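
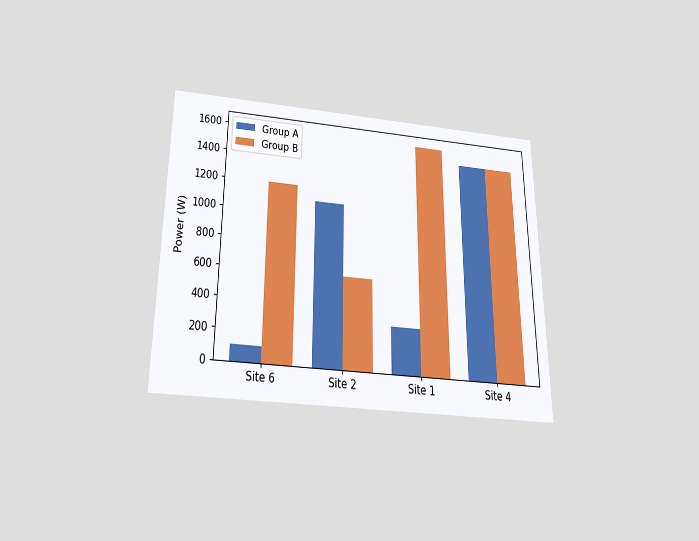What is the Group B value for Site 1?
The chart is viewed slightly from below. The Group B bar at Site 1 reaches 1600W on the y-axis.

1600W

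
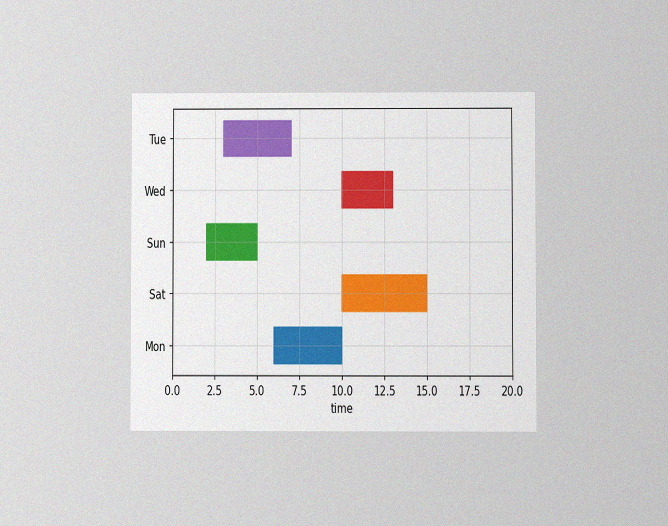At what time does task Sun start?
2

The chart is viewed at a slight angle, with some photo noise. The Sun bar begins at t=2.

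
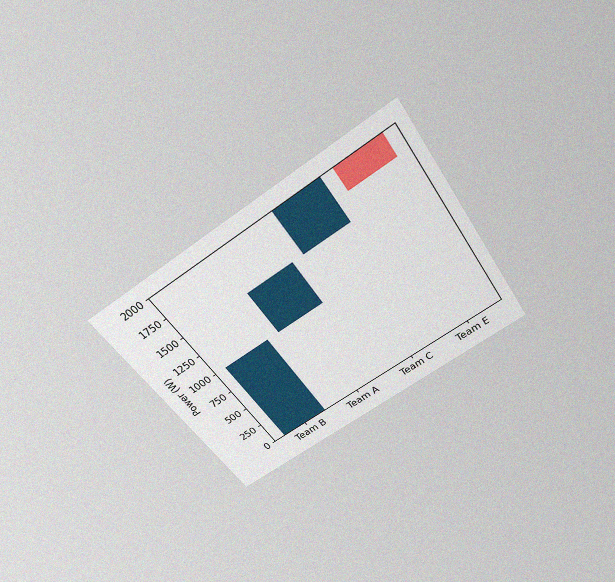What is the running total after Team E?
The chart is tilted about 34° counter-clockwise and viewed slightly from above, with some photo noise. After Team E the running total reaches 1750W.

1750W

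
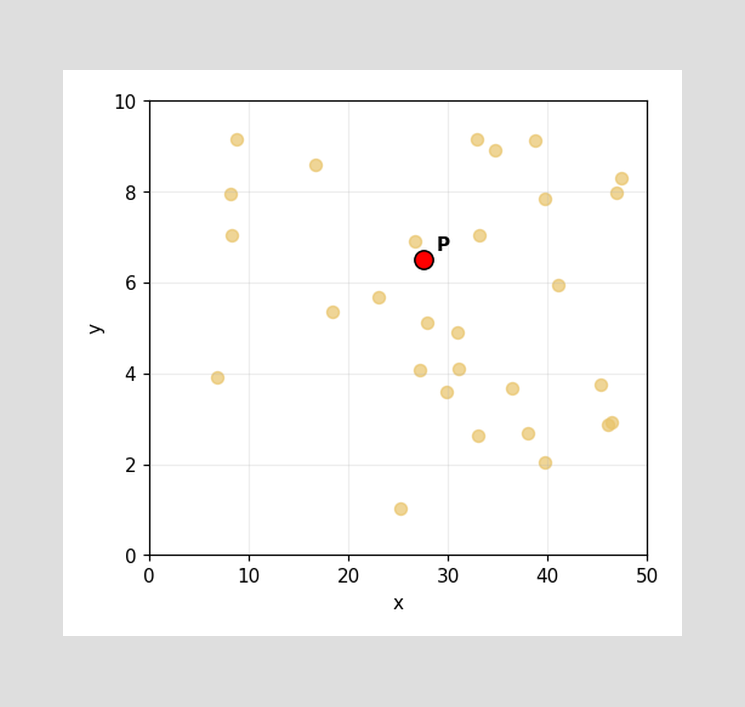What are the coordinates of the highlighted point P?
(27.5, 6.5)

Following the gridlines from P to each axis, P sits at (27.5, 6.5).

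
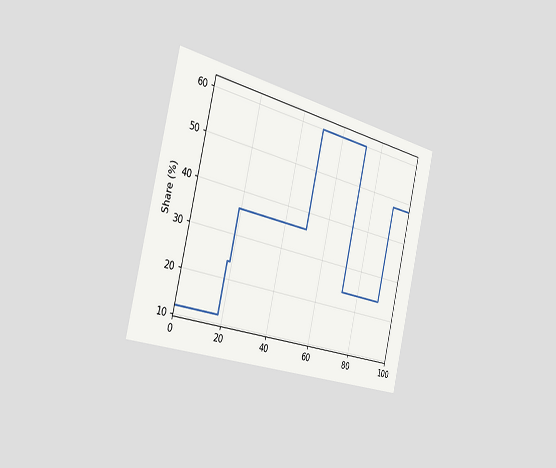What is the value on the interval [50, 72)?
The chart is tilted about 14° clockwise and viewed slightly from the left. On [50, 72) the step sits at 60%.

60%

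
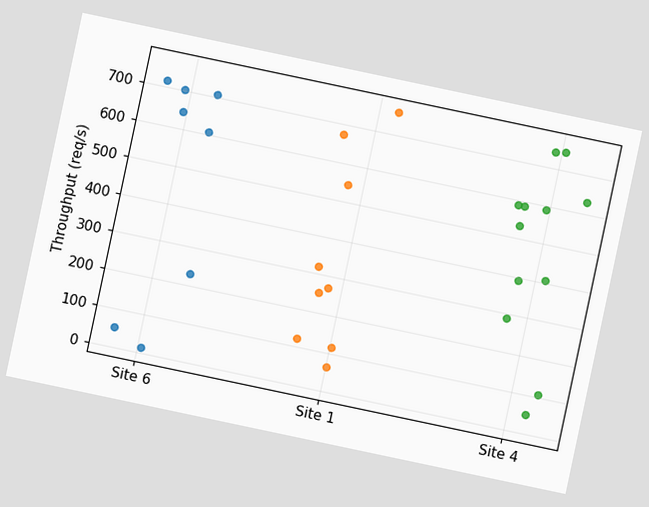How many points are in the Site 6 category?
8

The chart is tilted about 12° clockwise. Counting the markers in the Site 6 column gives 8.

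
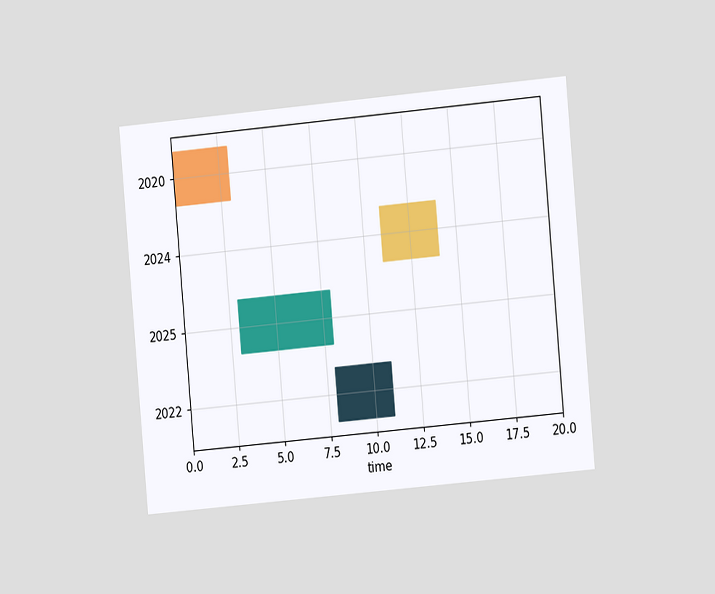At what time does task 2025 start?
3

The chart is tilted about 5° counter-clockwise and viewed slightly from the right. The 2025 bar begins at t=3.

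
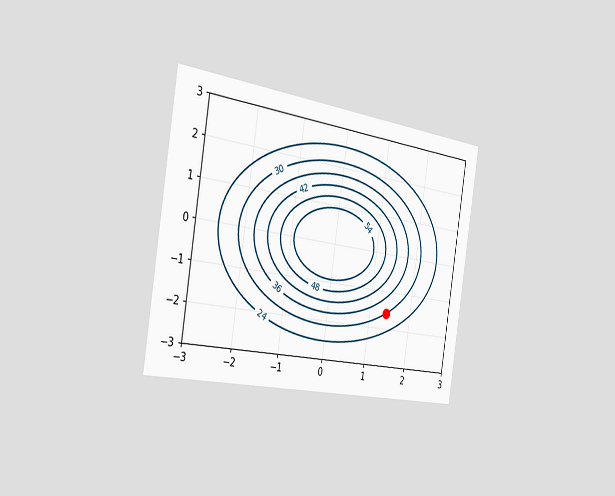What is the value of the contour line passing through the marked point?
The chart is tilted about 9° clockwise and viewed slightly from the left. The marked point sits on the contour labelled 30.

30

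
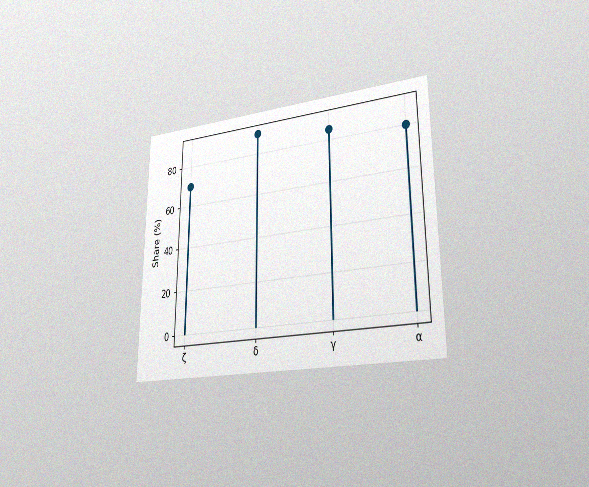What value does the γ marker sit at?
85%

The chart is viewed slightly from the right, with some photo noise. The γ marker sits at 85%.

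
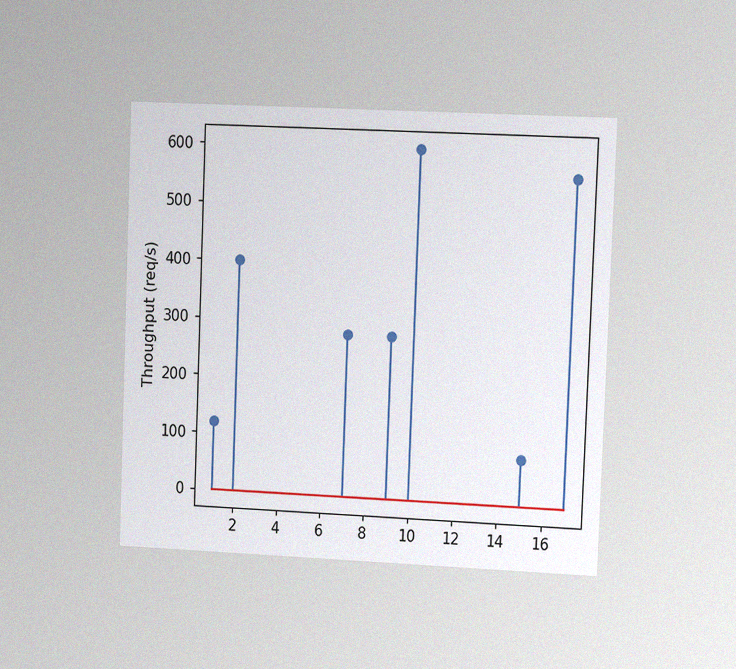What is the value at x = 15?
80req/s

The chart is tilted about 2° clockwise and viewed slightly from the right, with some photo noise. The stem at x=15 reaches 80req/s.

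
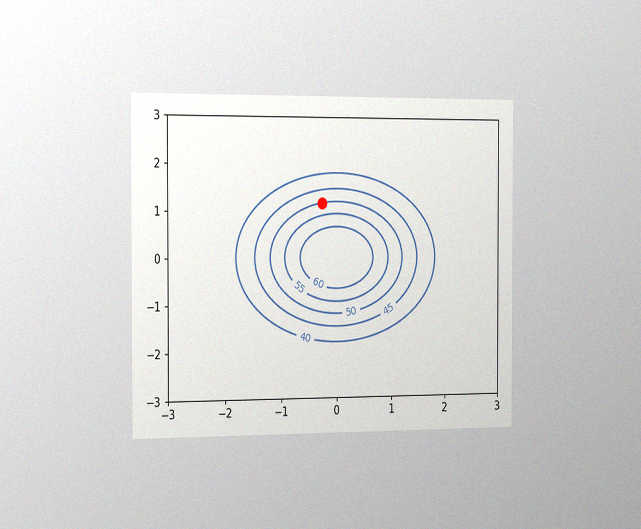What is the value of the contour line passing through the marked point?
The chart is viewed slightly from the left, with some photo noise. The marked point sits on the contour labelled 50.

50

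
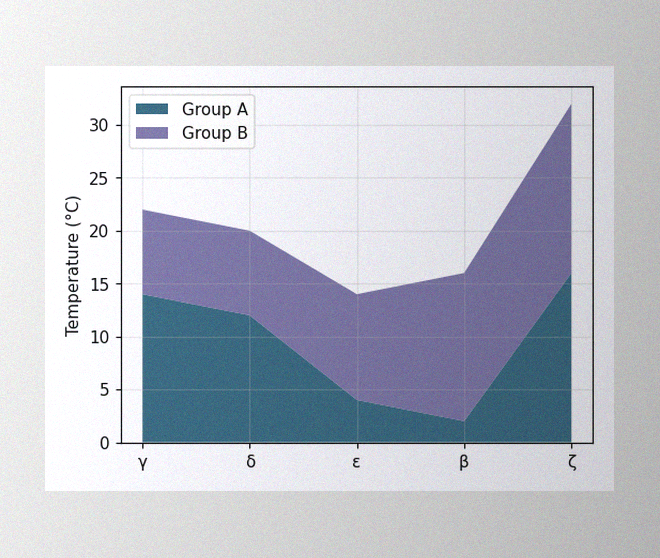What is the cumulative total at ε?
14°C

The image has some photo noise and uneven lighting. The stacked total at ε reaches 14°C.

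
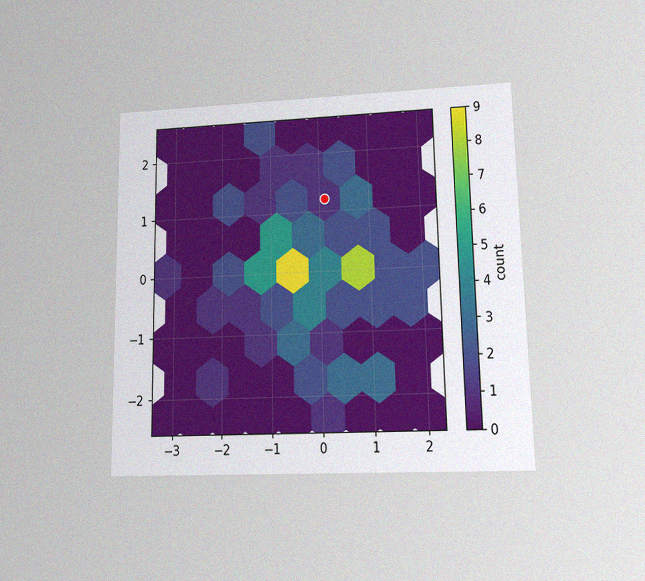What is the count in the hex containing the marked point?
The chart is viewed at a slight angle, with some photo noise. The marked hex reads 1 on the colorbar.

1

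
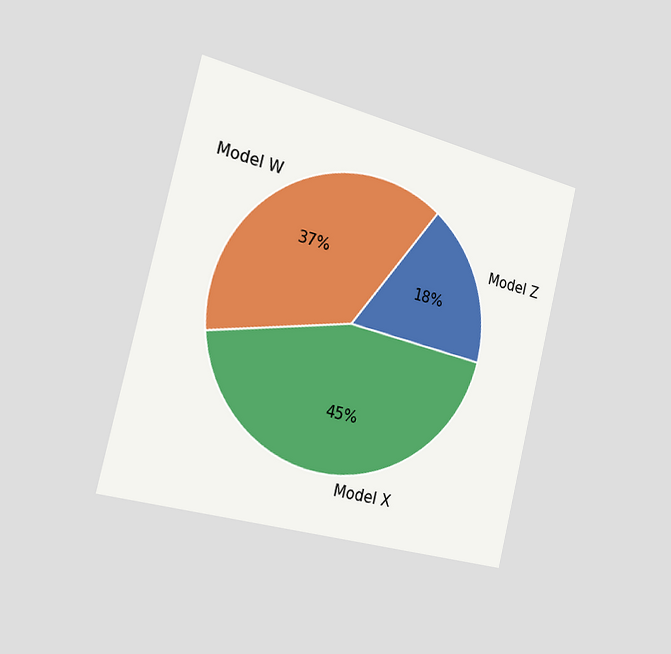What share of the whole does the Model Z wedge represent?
The chart is tilted about 14° clockwise and viewed slightly from the left. The Model Z slice takes up 18% of the pie.

18%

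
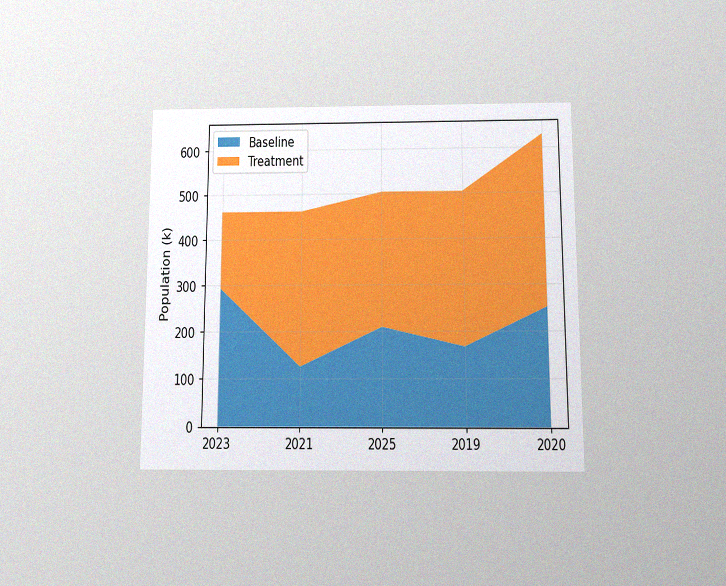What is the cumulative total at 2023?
462k

The chart is viewed slightly from below, with some photo noise. The stacked total at 2023 reaches 462k.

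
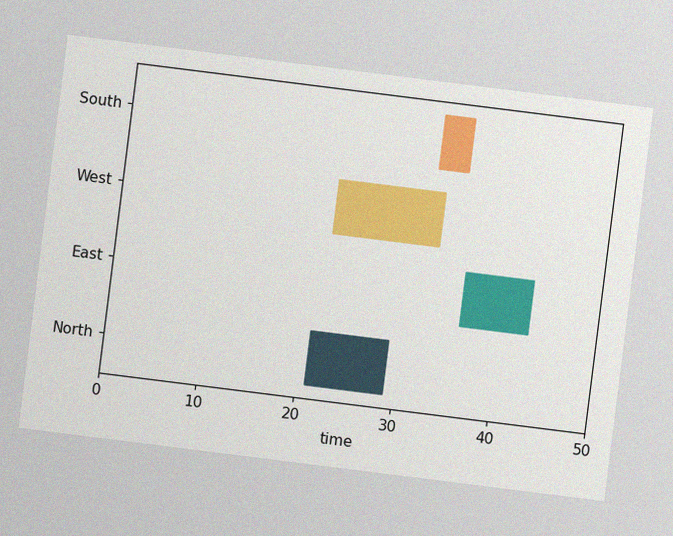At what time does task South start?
32

The chart is tilted about 7° clockwise, with some photo noise. The South bar begins at t=32.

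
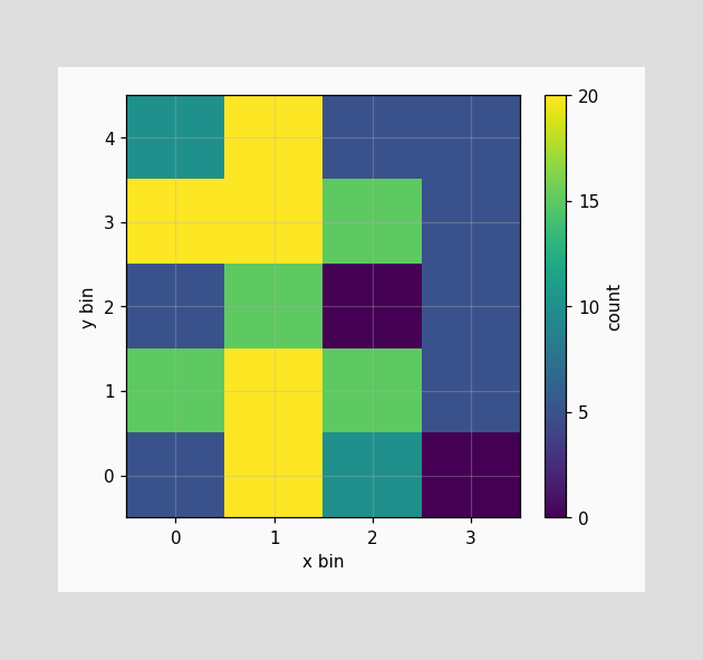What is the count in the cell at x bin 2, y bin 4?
5

Matching the cell (2, 4) against the colorbar gives 5.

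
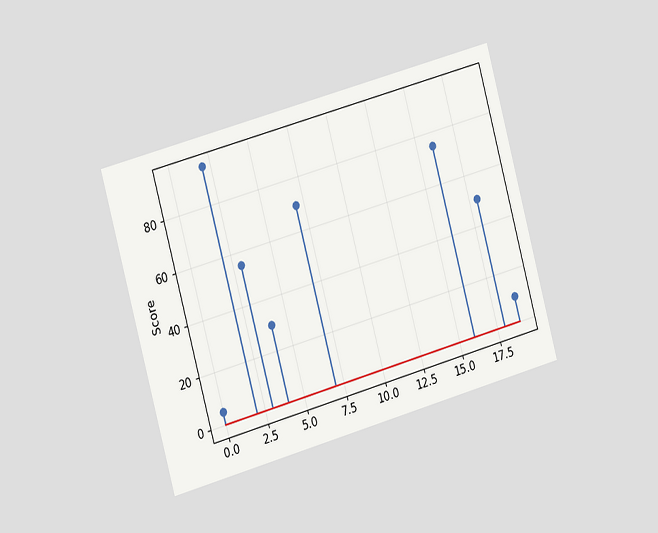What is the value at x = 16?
75

The chart is tilted about 15° counter-clockwise and viewed slightly from the left. The stem at x=16 reaches 75.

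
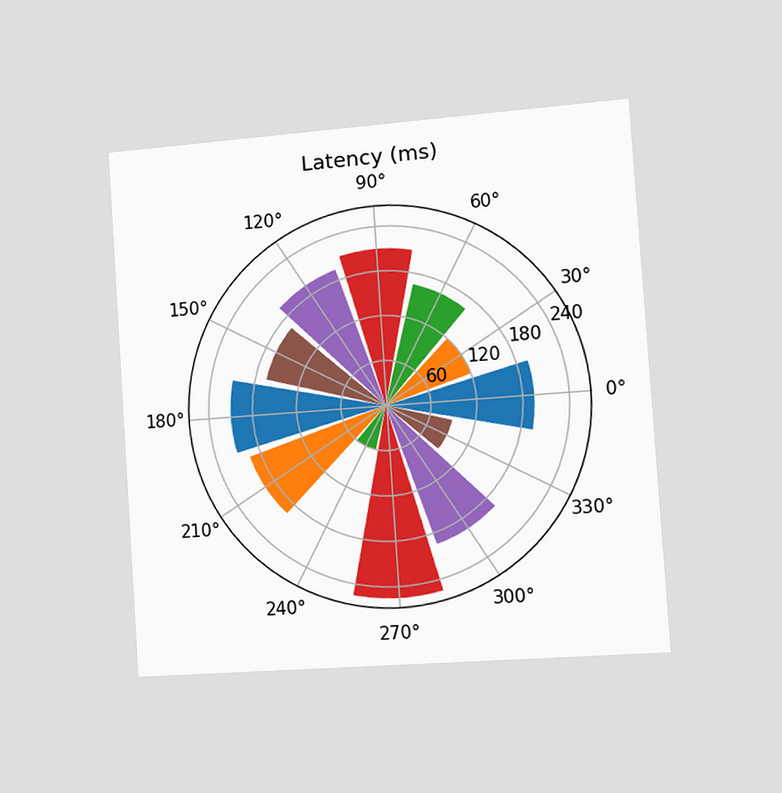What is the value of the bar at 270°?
The chart is tilted about 4° counter-clockwise and viewed slightly from the right. The bar at 270° reaches 255ms on the radial axis.

255ms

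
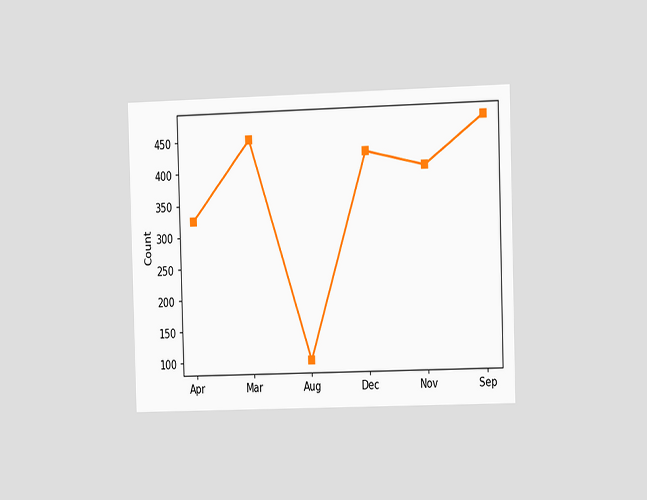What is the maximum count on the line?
The chart is viewed slightly from the right. The highest point is at Sep, and reading across to the y-axis gives 475.

475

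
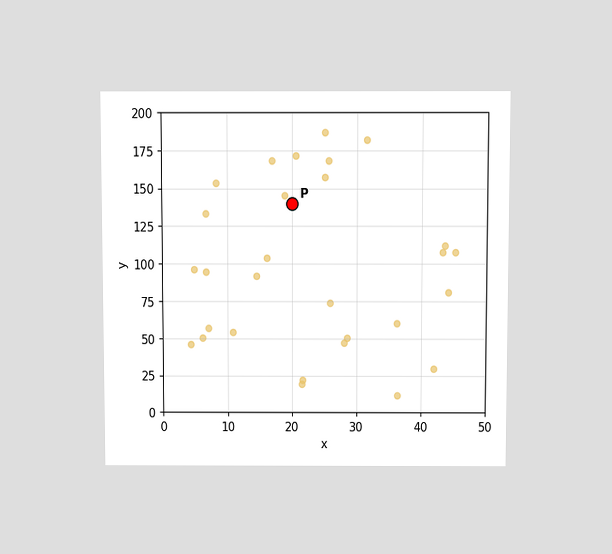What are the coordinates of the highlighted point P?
The chart is viewed slightly from above. Following the gridlines from P to each axis, P sits at (20, 140).

(20, 140)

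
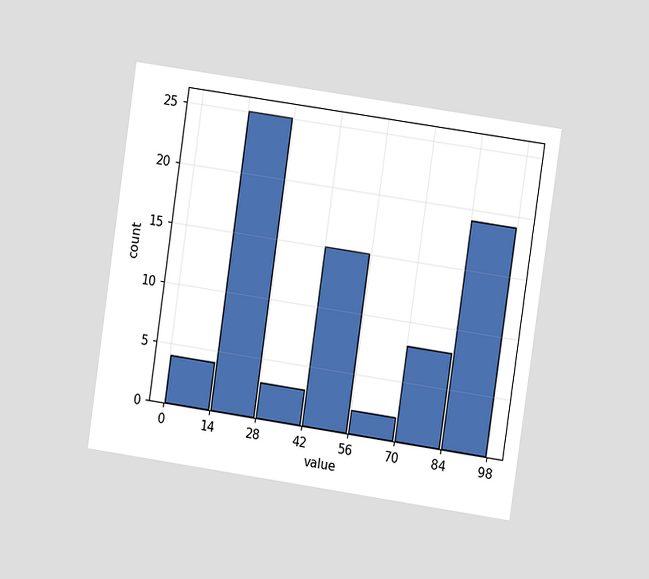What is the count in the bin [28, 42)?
The chart is tilted about 8° clockwise and viewed slightly from the right. The [28, 42) bin has height 3.

3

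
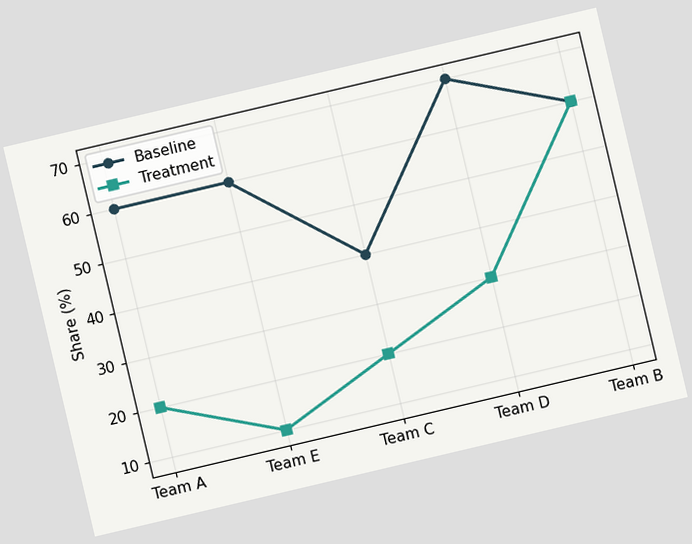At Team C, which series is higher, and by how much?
Baseline, by 20%

The chart is tilted about 13° counter-clockwise. At Team C, Baseline sits above the other line by 20%.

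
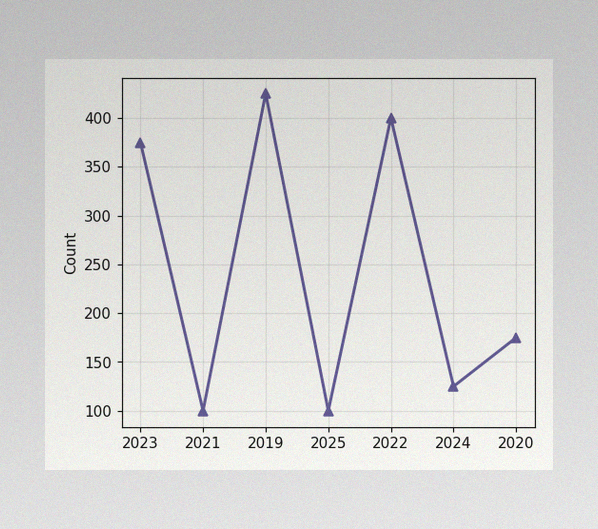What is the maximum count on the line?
The image has some photo noise and uneven lighting. The highest point is at 2019, and reading across to the y-axis gives 425.

425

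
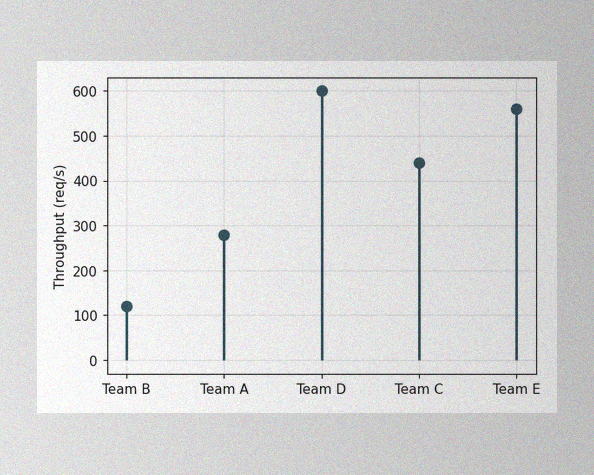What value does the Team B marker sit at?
120req/s

The image has some photo noise and uneven lighting. The Team B marker sits at 120req/s.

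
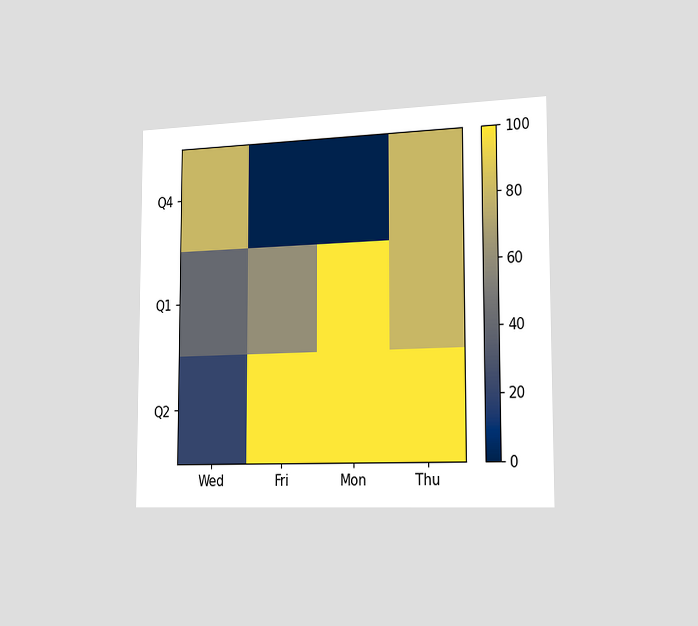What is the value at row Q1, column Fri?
60

The chart is viewed slightly from the right. Matching cell (Q1, Fri) against the colorbar gives 60.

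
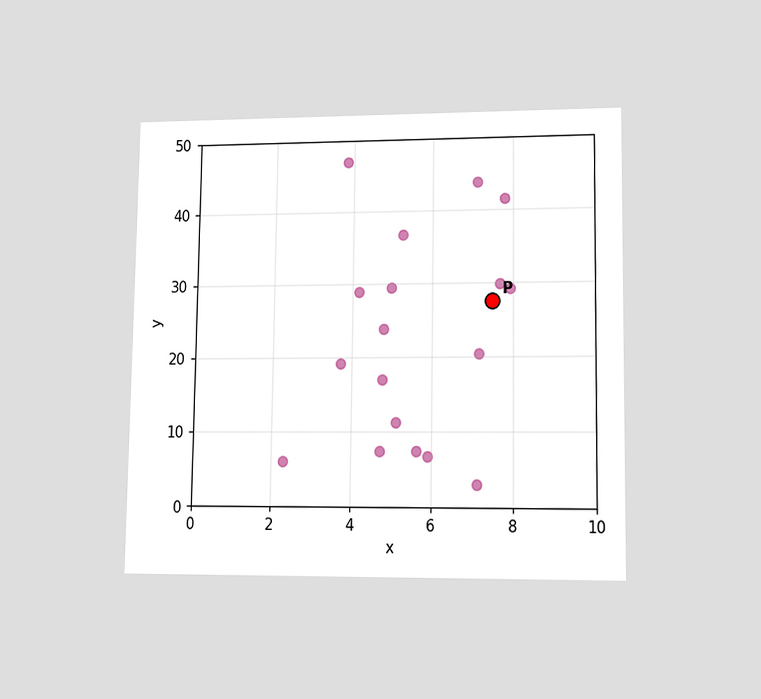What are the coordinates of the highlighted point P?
The chart is viewed at a slight angle. Following the gridlines from P to each axis, P sits at (7.5, 27.5).

(7.5, 27.5)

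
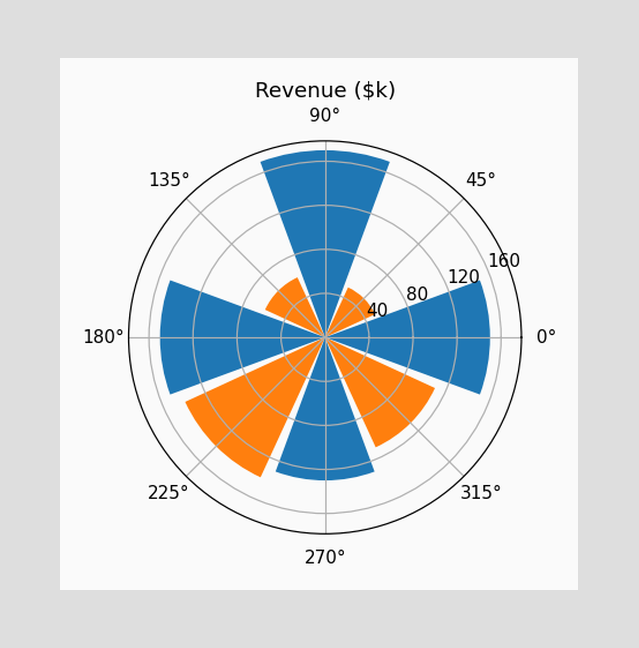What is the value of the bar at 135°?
The bar at 135° reaches $60k on the radial axis.

$60k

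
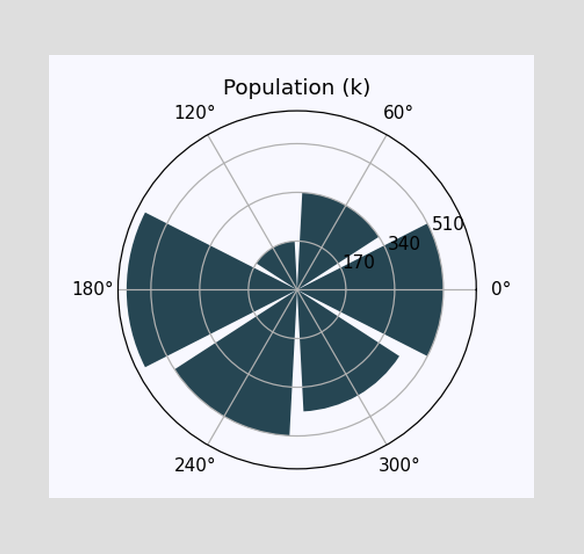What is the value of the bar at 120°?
The bar at 120° reaches 170k on the radial axis.

170k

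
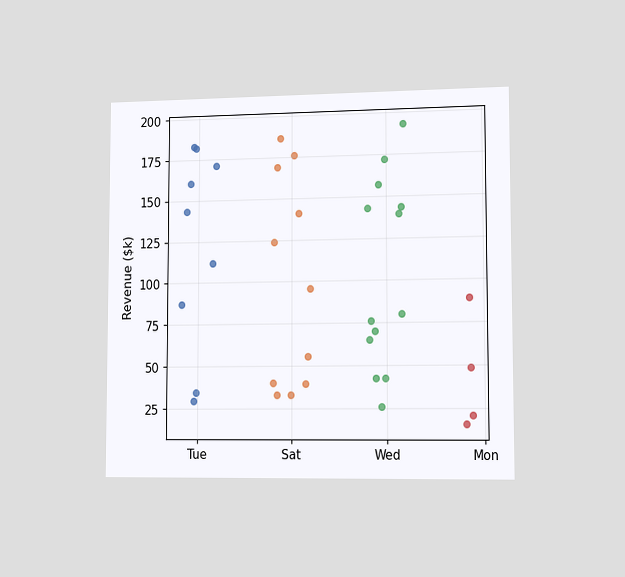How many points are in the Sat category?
The chart is viewed slightly from the right. Counting the markers in the Sat column gives 11.

11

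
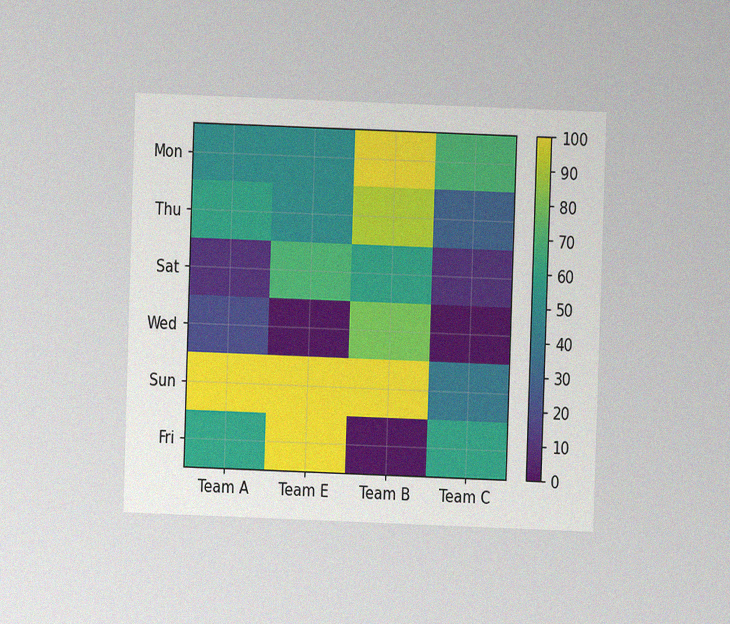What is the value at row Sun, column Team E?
The chart is tilted about 2° clockwise and viewed at a slight angle, with some photo noise. Matching cell (Sun, Team E) against the colorbar gives 100.

100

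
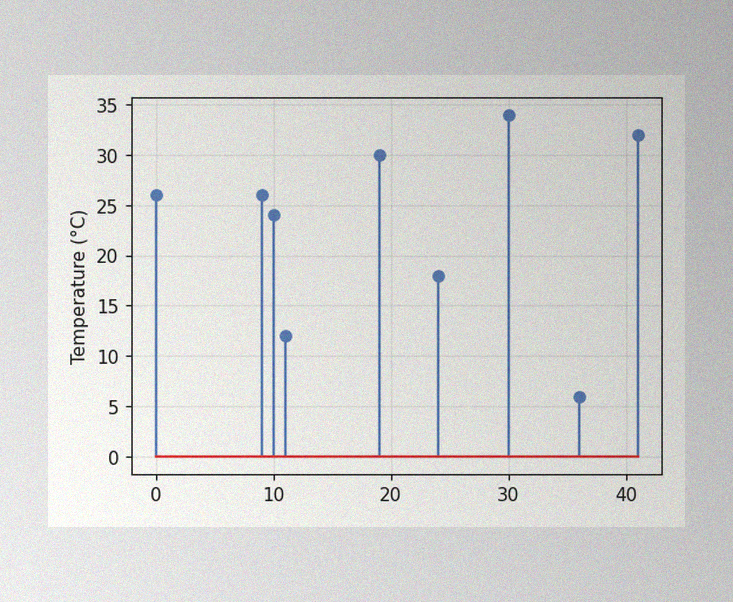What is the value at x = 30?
34°C

The image has some photo noise and uneven lighting. The stem at x=30 reaches 34°C.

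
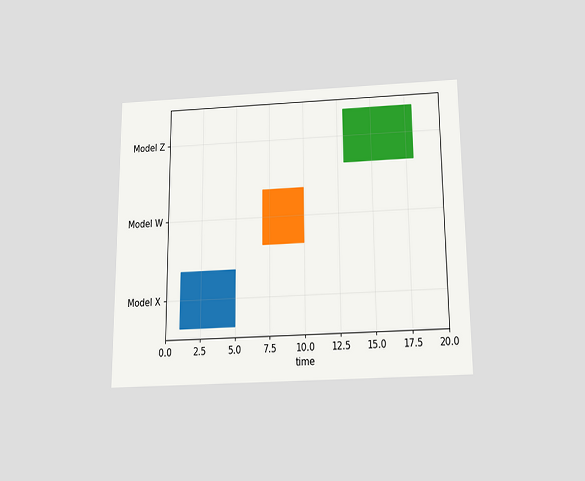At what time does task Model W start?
7

The chart is viewed slightly from below. The Model W bar begins at t=7.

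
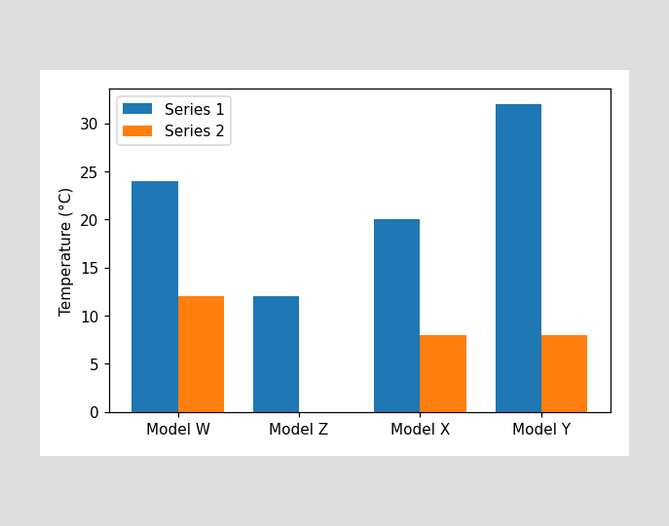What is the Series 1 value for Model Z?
12°C

The Series 1 bar at Model Z reaches 12°C on the y-axis.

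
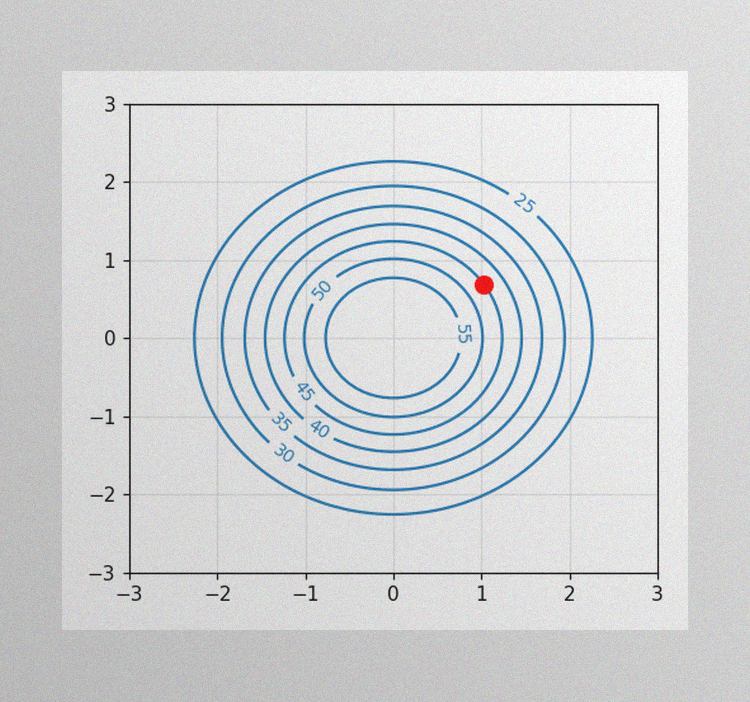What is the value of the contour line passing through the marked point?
The image has some photo noise and uneven lighting. The marked point sits on the contour labelled 45.

45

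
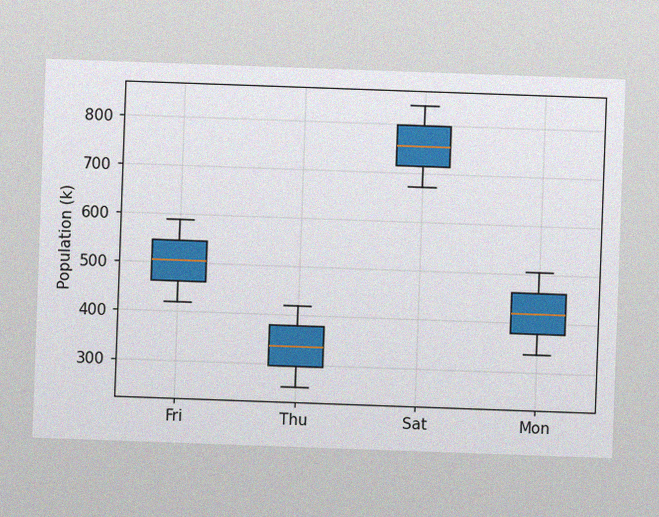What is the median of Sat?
The chart is tilted about 2° clockwise, with some photo noise. The median line in the Sat box sits at 756k.

756k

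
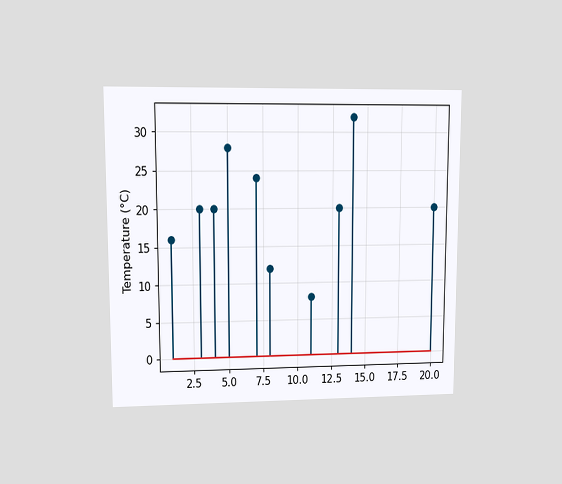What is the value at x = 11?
8°C

The chart is viewed at a slight angle. The stem at x=11 reaches 8°C.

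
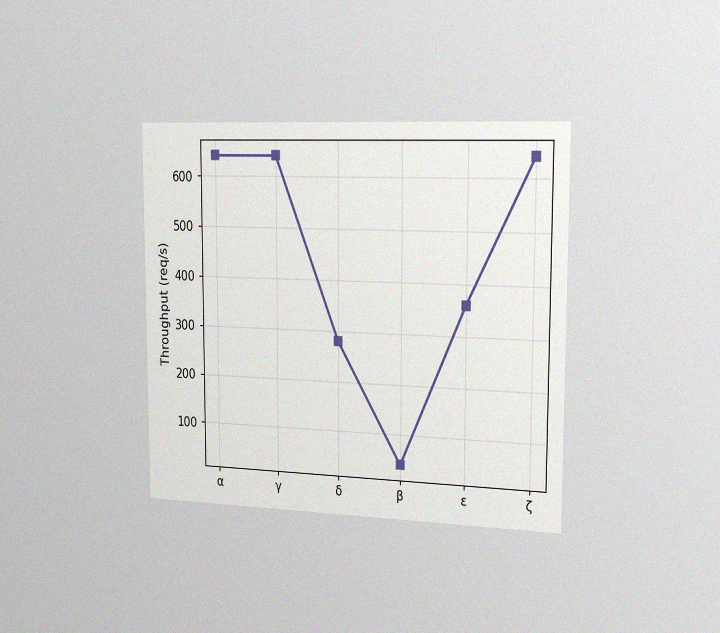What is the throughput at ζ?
The chart is viewed slightly from the right, with some photo noise. At ζ, the line is at 640req/s.

640req/s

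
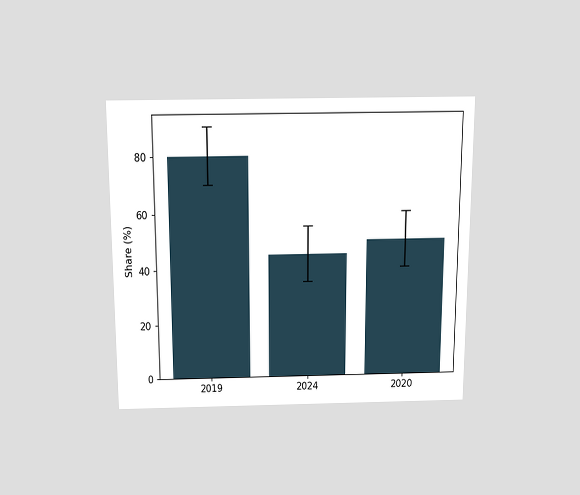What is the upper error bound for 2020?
60%

The chart is viewed slightly from above. The 2020 bar's upper whisker reaches 60%.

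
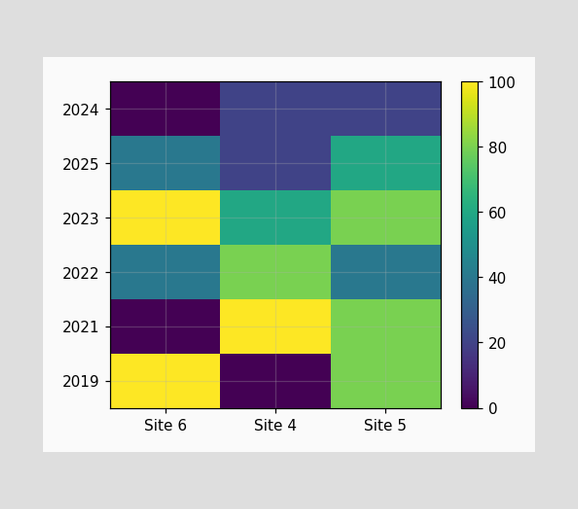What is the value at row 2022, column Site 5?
40

Matching cell (2022, Site 5) against the colorbar gives 40.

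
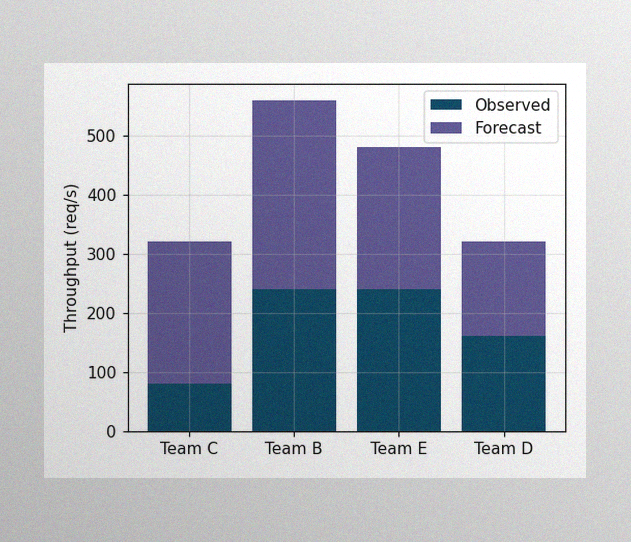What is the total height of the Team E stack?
480req/s

The image has some photo noise and uneven lighting. The Team E stack's top reaches 480req/s on the y-axis.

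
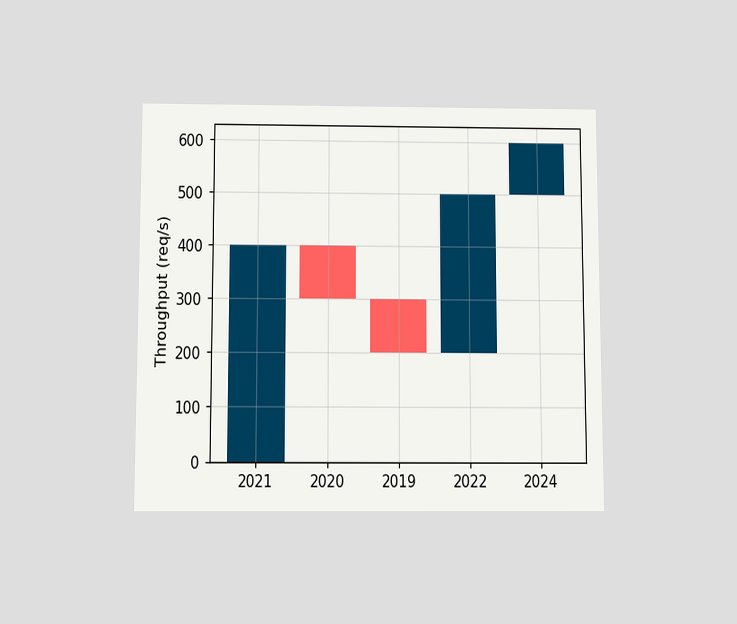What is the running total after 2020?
300req/s

The chart is viewed slightly from below. After 2020 the running total reaches 300req/s.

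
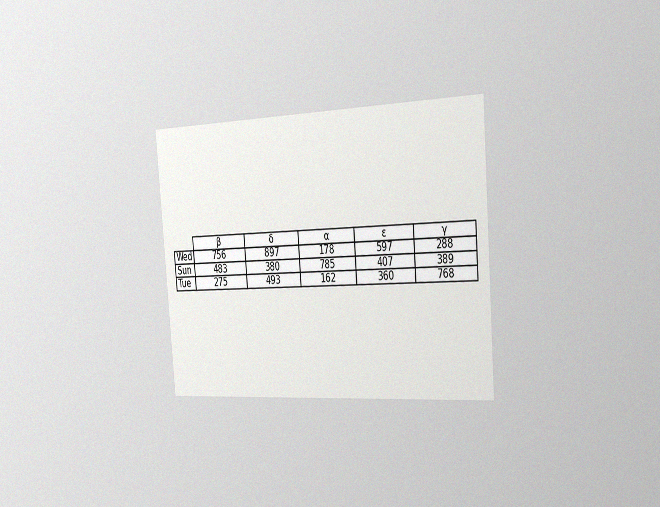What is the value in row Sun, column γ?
389

The chart is tilted about 5° counter-clockwise and viewed slightly from the right, with some photo noise. The (Sun, γ) cell reads 389.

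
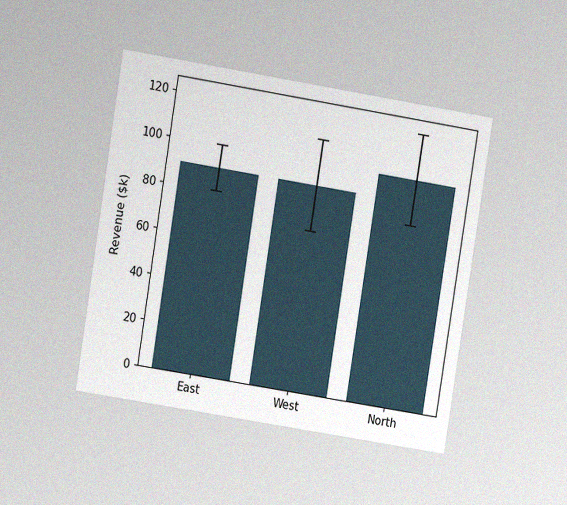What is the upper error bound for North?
The chart is tilted about 9° clockwise and viewed at a slight angle, with some photo noise. The North bar's upper whisker reaches $120k.

$120k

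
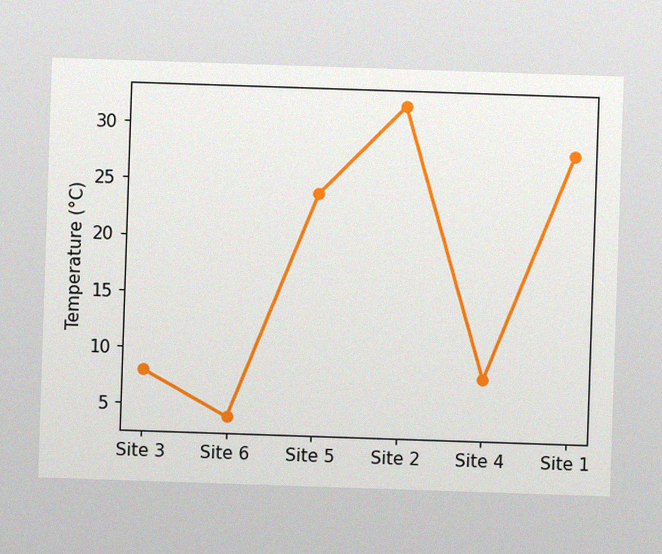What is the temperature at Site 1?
The image has some photo noise and uneven lighting. At Site 1, the line is at 28°C.

28°C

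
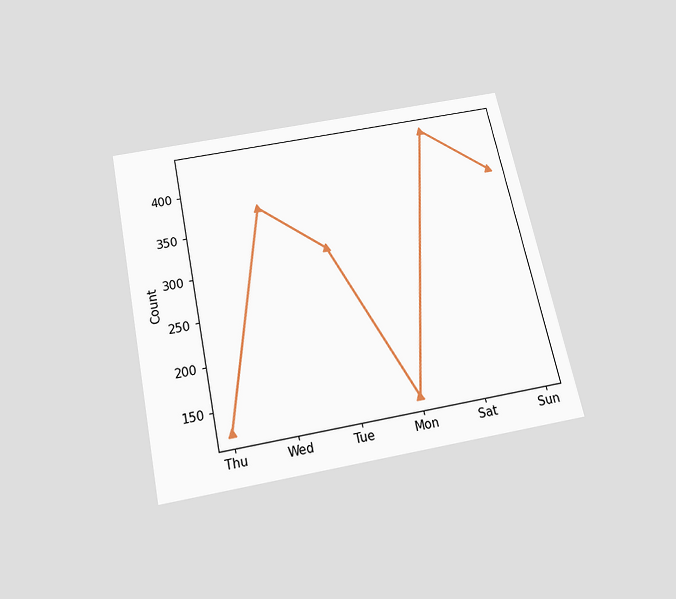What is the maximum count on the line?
The chart is tilted about 12° counter-clockwise and viewed slightly from below. The highest point is at Sat, and reading across to the y-axis gives 434.

434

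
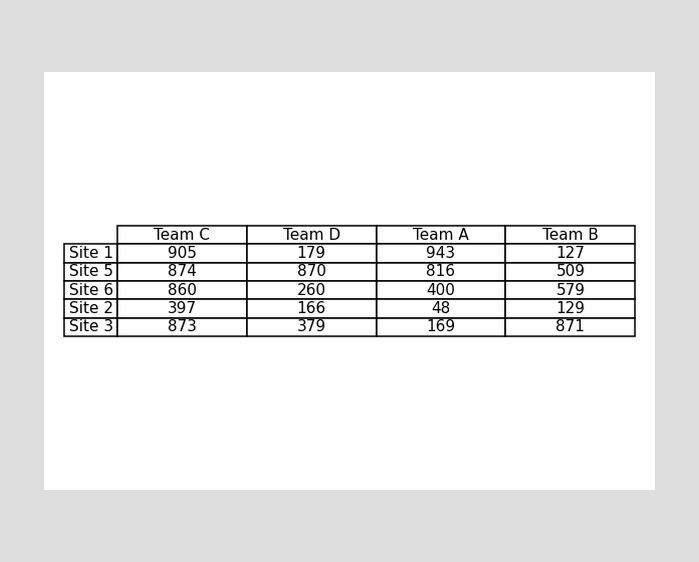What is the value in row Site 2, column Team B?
129

The (Site 2, Team B) cell reads 129.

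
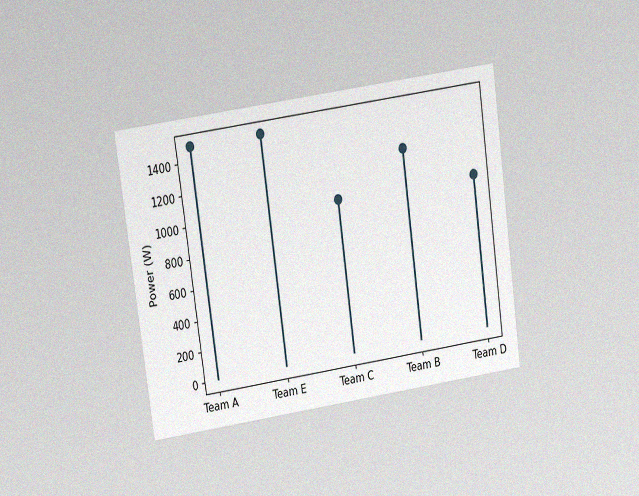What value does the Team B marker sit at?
1250W

The chart is tilted about 8° counter-clockwise and viewed at a slight angle, with some photo noise. The Team B marker sits at 1250W.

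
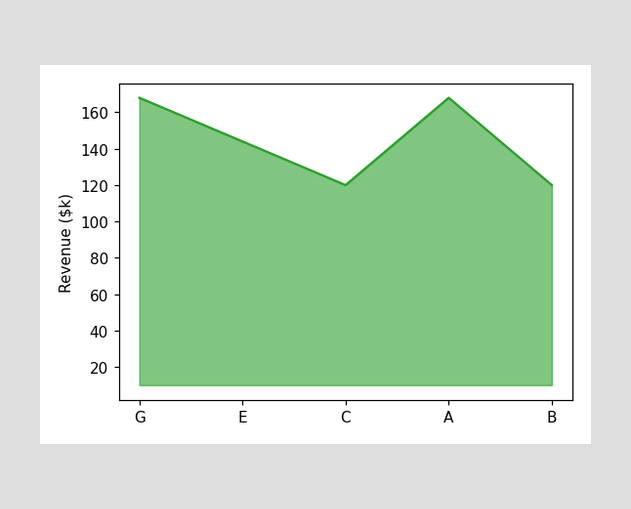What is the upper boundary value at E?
$144k

At E the upper boundary is at $144k.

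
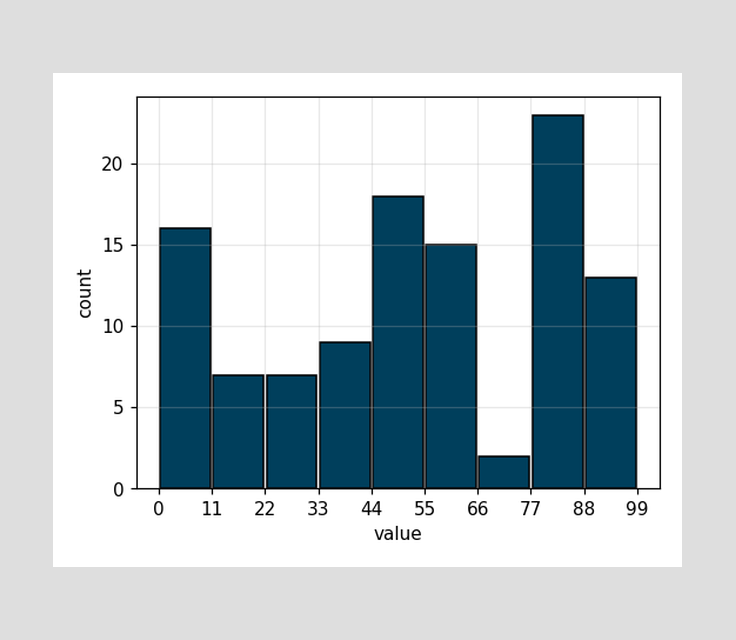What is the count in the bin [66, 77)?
2

The [66, 77) bin has height 2.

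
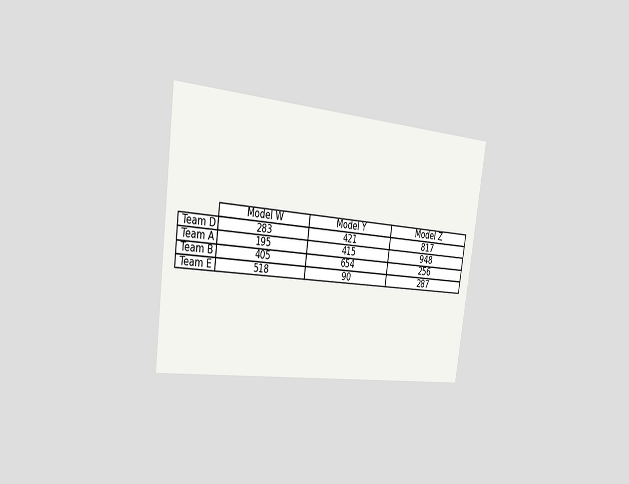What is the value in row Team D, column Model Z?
817

The chart is tilted about 8° clockwise and viewed slightly from the left. The (Team D, Model Z) cell reads 817.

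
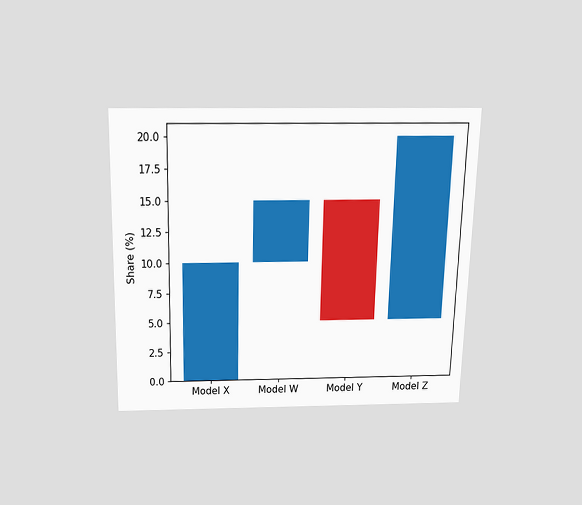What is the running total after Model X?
The chart is viewed slightly from above. After Model X the running total reaches 10%.

10%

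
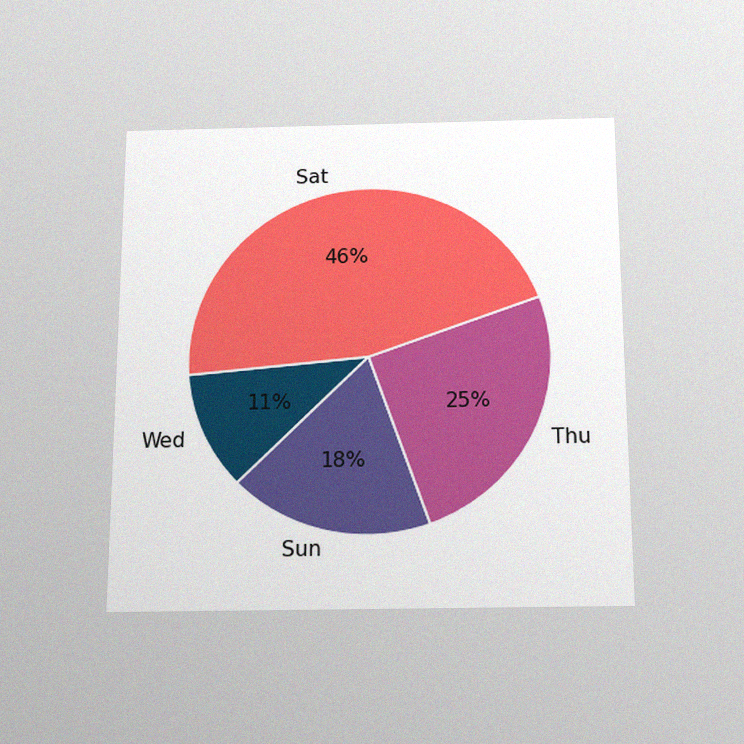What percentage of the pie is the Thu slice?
25%

The chart is viewed slightly from below, with some photo noise. The Thu slice takes up 25% of the pie.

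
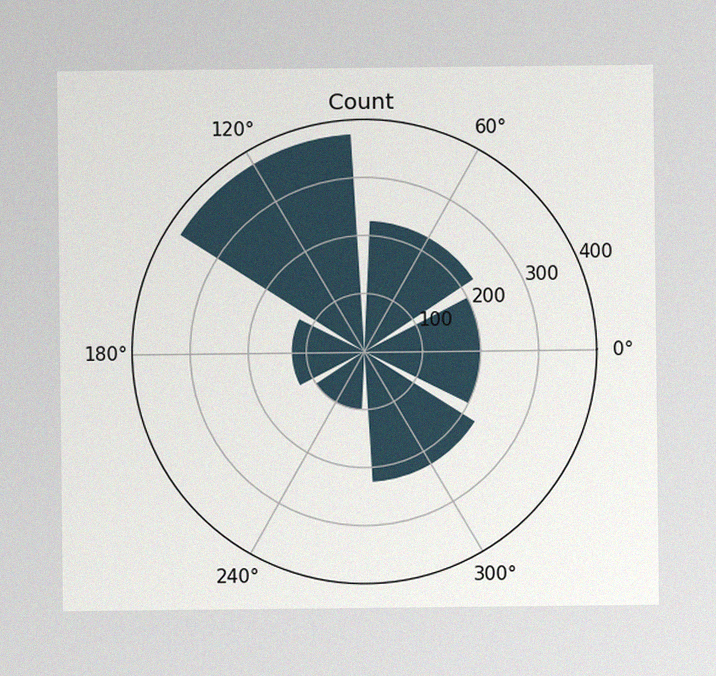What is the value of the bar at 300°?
225

The image has some photo noise and uneven lighting. The bar at 300° reaches 225 on the radial axis.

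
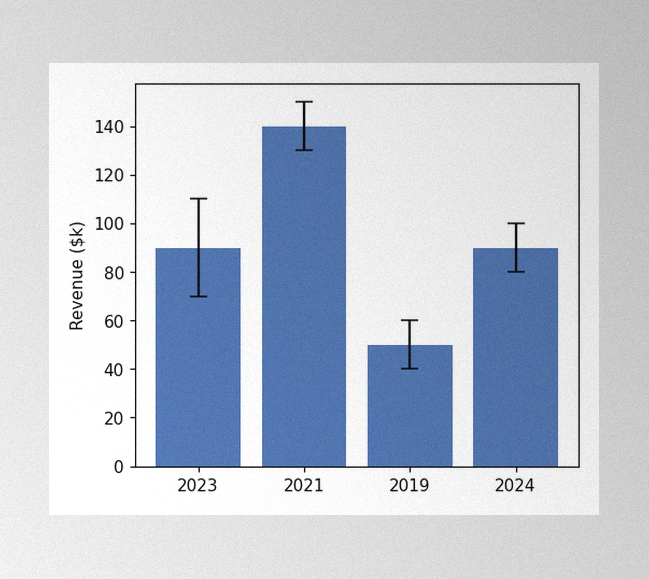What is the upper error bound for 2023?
$110k

The image has some photo noise and uneven lighting. The 2023 bar's upper whisker reaches $110k.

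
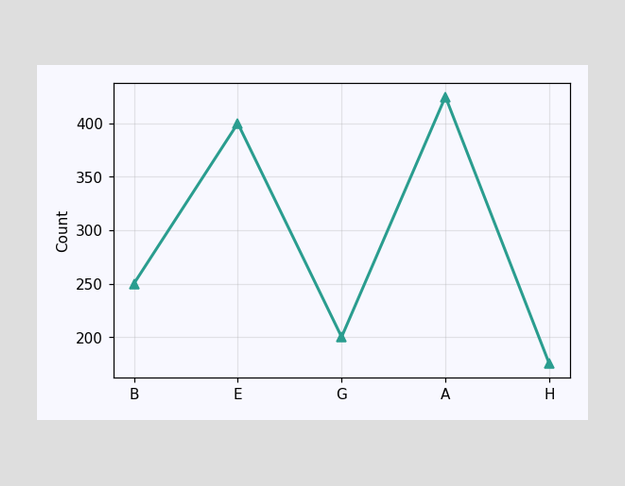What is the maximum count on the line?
425

The highest point is at A, and reading across to the y-axis gives 425.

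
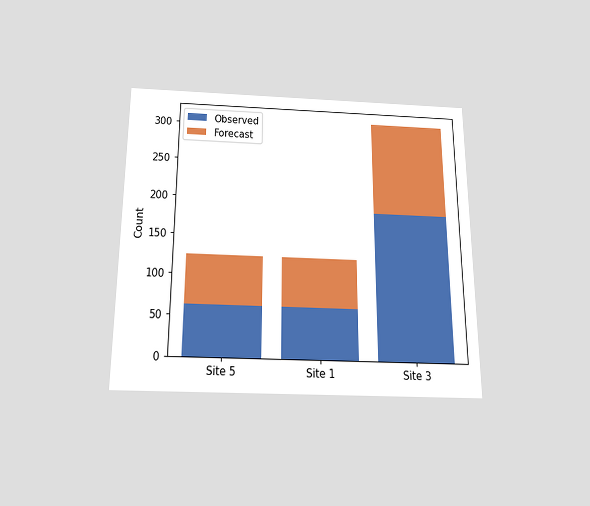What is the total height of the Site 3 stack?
310

The chart is viewed slightly from below. The Site 3 stack's top reaches 310 on the y-axis.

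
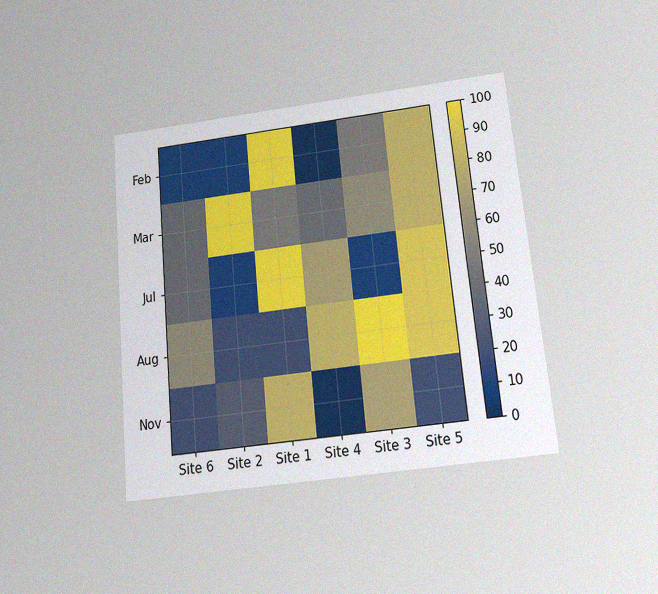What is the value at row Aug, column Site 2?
20

The chart is tilted about 5° counter-clockwise and viewed slightly from below, with some photo noise. Matching cell (Aug, Site 2) against the colorbar gives 20.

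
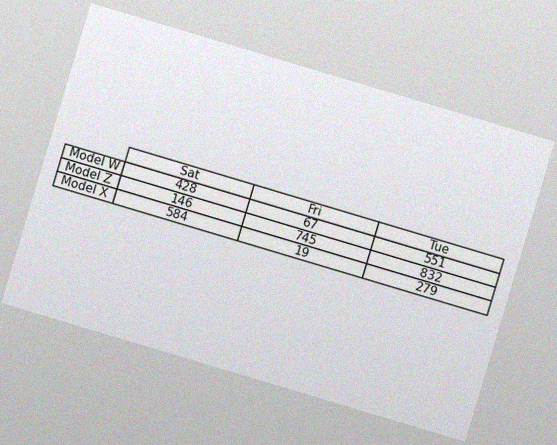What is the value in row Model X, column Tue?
279

The chart is tilted about 17° clockwise, with some photo noise. The (Model X, Tue) cell reads 279.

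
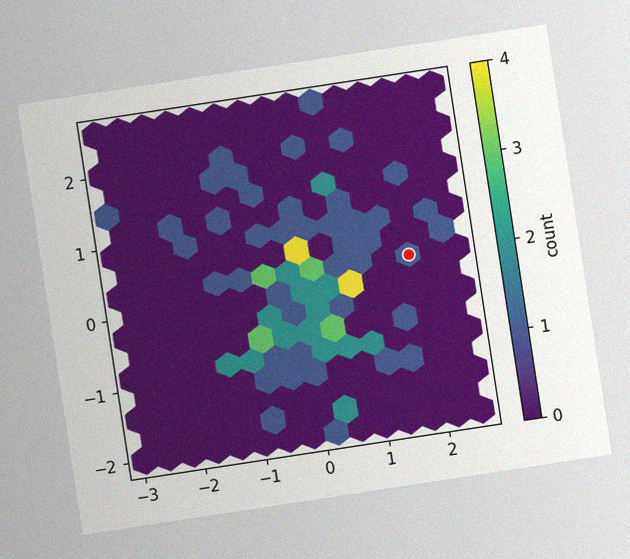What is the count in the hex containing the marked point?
1

The chart is tilted about 9° counter-clockwise, with some photo noise. The marked hex reads 1 on the colorbar.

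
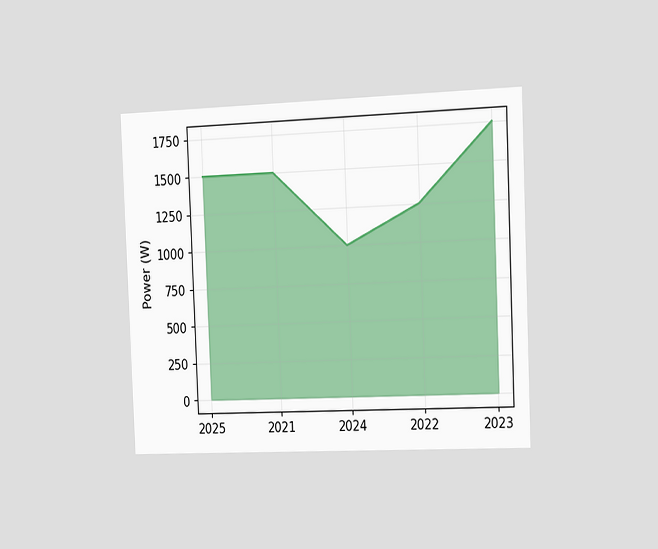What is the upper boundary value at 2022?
1250W

The chart is tilted about 2° counter-clockwise and viewed slightly from the right. At 2022 the upper boundary is at 1250W.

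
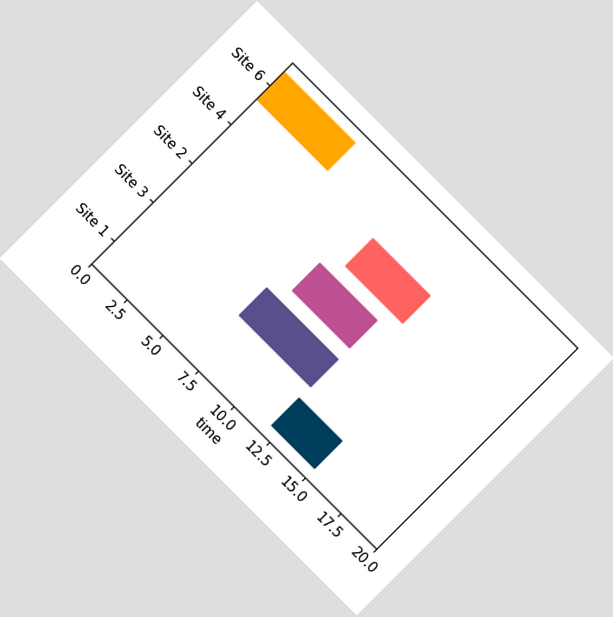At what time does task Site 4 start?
9

The chart is tilted about 45° clockwise. The Site 4 bar begins at t=9.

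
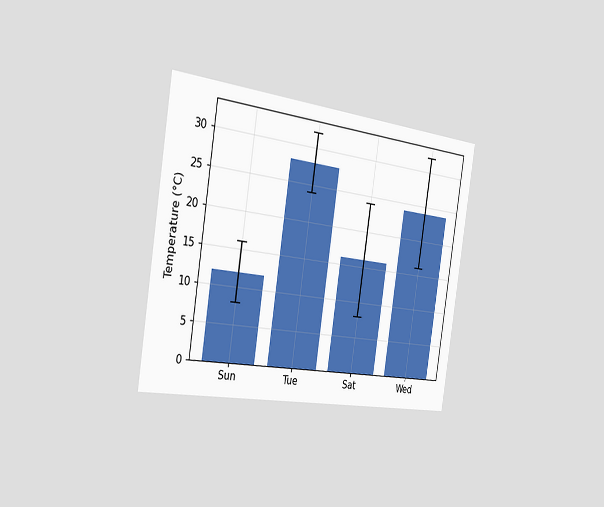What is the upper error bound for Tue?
32°C

The chart is tilted about 9° clockwise and viewed slightly from the left. The Tue bar's upper whisker reaches 32°C.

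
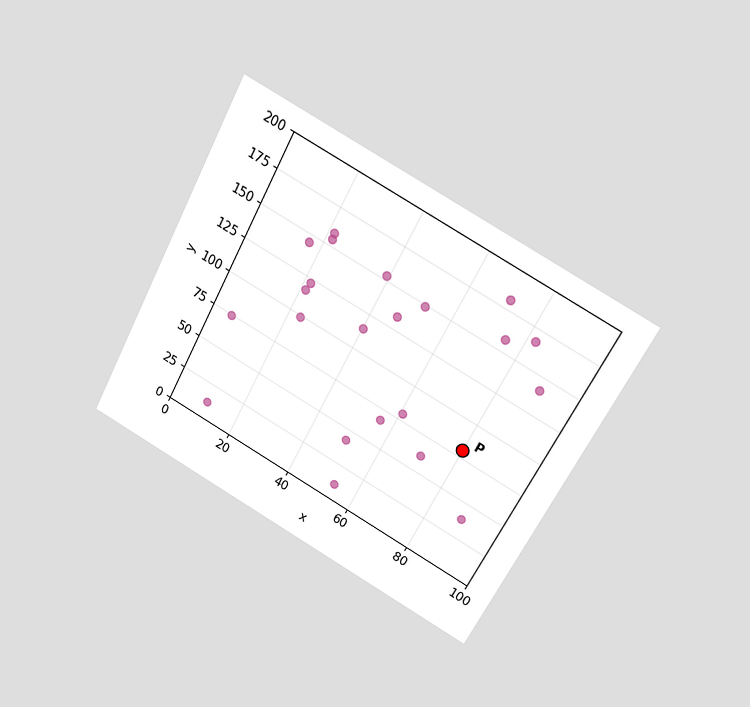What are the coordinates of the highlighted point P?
The chart is tilted about 28° clockwise and viewed at a slight angle. Following the gridlines from P to each axis, P sits at (80, 80).

(80, 80)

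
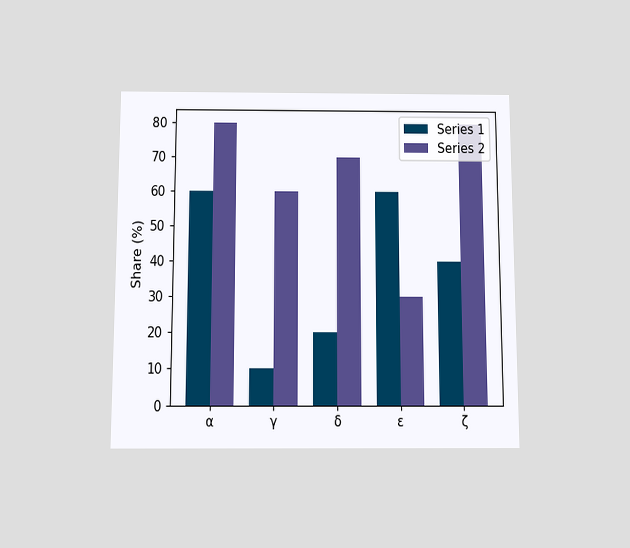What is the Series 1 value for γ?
The chart is viewed slightly from below. The Series 1 bar at γ reaches 10% on the y-axis.

10%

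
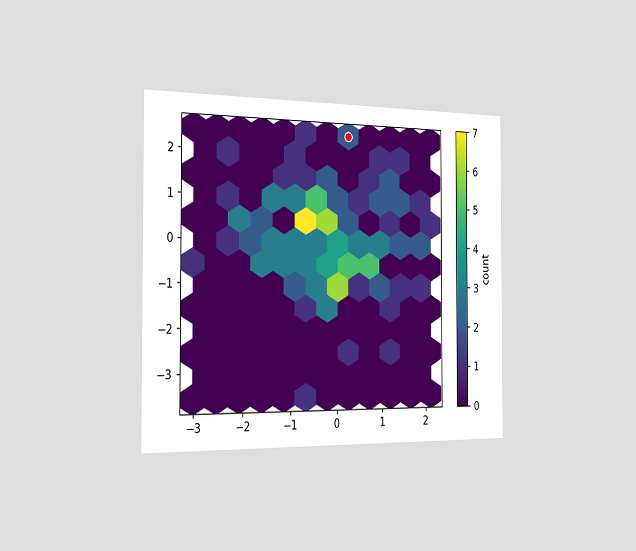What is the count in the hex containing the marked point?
The chart is viewed slightly from the left. The marked hex reads 2 on the colorbar.

2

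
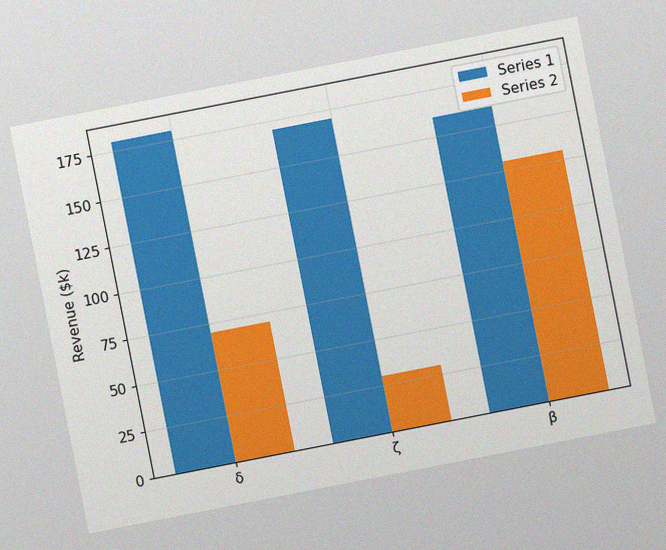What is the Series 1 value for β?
The chart is tilted about 11° counter-clockwise, with some photo noise. The Series 1 bar at β reaches $160k on the y-axis.

$160k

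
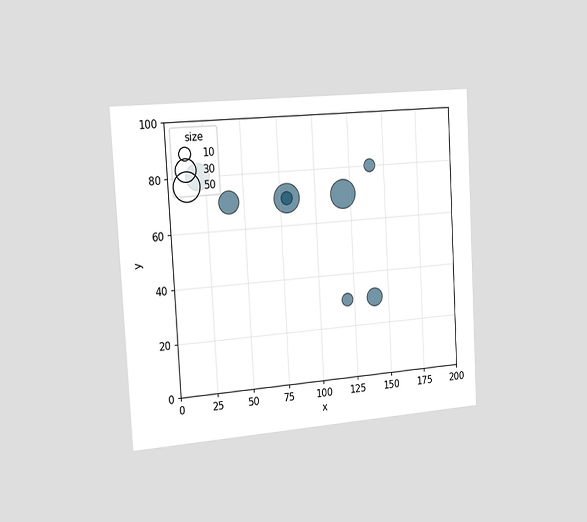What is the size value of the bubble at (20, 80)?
The chart is tilted about 3° counter-clockwise and viewed slightly from the left. Matching the bubble at (20, 80) against the size legend gives 40.

40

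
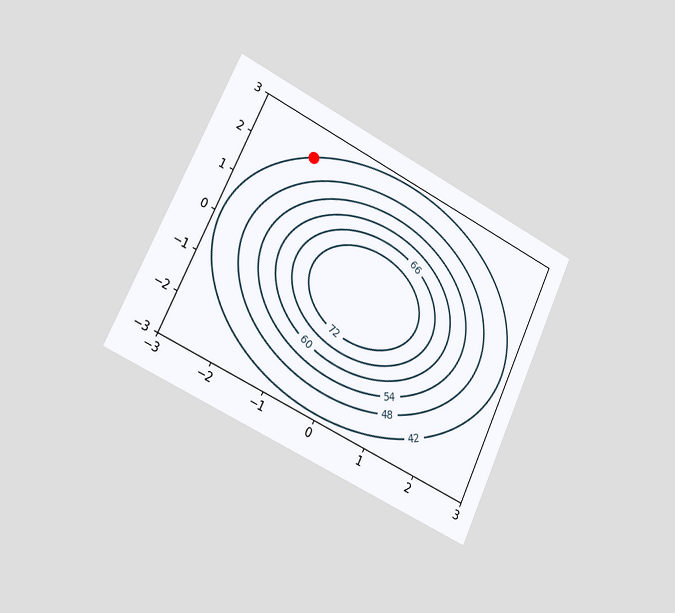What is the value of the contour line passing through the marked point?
42

The chart is tilted about 25° clockwise and viewed slightly from the left. The marked point sits on the contour labelled 42.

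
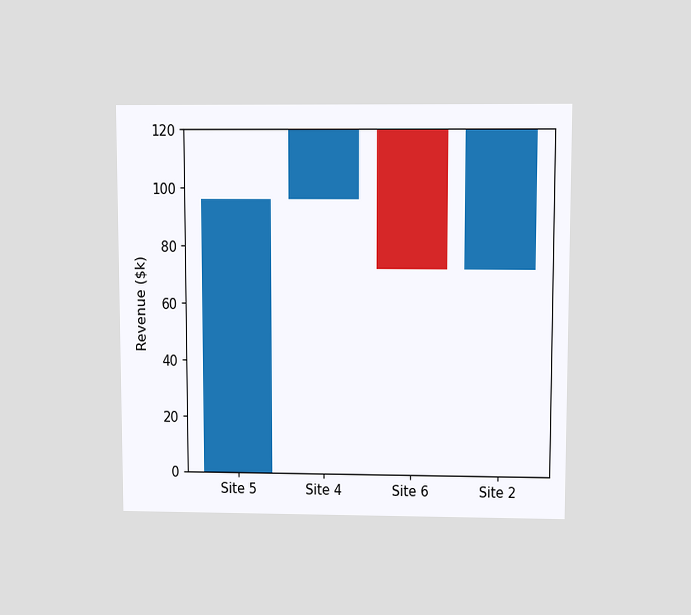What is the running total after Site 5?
The chart is viewed slightly from above. After Site 5 the running total reaches $96k.

$96k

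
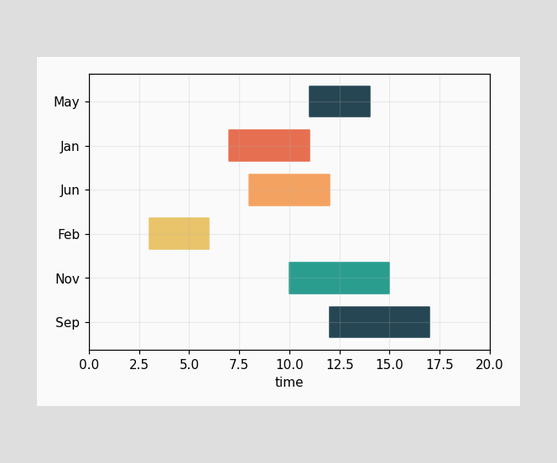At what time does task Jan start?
The Jan bar begins at t=7.

7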